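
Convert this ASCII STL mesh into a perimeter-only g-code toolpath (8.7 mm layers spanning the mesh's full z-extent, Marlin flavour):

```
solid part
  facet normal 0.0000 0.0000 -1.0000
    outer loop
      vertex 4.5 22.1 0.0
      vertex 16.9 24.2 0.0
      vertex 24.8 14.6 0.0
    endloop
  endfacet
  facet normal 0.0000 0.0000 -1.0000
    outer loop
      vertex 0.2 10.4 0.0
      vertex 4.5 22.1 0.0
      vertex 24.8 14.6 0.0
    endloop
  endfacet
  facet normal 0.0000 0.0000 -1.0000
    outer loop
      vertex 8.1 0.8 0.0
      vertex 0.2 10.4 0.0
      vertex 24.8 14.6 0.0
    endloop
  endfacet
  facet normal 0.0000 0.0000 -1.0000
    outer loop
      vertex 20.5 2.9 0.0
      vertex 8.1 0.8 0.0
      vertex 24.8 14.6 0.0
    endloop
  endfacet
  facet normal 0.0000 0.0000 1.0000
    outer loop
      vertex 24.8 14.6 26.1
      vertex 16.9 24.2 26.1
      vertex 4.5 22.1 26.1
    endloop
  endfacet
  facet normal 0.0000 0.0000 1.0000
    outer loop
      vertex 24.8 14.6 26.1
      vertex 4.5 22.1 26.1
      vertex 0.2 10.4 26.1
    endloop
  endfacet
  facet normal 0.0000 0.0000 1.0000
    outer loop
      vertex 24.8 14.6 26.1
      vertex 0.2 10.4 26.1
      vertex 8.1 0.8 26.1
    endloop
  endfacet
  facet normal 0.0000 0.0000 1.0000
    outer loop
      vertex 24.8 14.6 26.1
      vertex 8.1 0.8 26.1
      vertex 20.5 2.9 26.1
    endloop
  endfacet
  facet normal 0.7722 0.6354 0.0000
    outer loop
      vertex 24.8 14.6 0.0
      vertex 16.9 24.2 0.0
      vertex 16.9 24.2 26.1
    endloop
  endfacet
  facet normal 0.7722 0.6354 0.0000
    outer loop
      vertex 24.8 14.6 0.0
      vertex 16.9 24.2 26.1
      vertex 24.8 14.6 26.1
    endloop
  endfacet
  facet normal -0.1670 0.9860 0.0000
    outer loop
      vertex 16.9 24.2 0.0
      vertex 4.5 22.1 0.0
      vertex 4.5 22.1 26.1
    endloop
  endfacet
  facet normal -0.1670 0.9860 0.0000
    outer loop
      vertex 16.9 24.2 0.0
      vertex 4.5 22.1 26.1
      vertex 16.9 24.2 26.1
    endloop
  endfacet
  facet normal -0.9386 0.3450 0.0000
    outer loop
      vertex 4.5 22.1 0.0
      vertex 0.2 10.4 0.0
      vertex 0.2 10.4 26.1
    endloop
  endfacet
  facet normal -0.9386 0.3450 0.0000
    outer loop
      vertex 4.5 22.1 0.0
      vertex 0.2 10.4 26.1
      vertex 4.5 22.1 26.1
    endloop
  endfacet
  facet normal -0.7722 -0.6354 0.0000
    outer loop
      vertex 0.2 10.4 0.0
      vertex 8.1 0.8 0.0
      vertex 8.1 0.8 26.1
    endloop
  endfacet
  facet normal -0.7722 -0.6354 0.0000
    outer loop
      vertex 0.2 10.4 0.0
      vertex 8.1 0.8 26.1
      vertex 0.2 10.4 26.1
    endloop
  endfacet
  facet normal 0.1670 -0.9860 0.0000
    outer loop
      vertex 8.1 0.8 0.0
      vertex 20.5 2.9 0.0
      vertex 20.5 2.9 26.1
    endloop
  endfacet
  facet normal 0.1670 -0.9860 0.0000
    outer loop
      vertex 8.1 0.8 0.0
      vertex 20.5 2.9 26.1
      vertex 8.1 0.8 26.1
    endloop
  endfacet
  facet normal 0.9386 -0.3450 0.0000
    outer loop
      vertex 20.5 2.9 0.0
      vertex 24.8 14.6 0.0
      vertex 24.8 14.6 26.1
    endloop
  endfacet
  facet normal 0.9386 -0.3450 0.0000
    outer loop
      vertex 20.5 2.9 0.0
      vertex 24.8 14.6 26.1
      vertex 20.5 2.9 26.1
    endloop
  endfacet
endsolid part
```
; perimeter-only toolpath
G21 ; units = mm
G90 ; absolute positioning
G28 ; home
; layer 1
G0 Z8.7
G0 X24.8 Y14.6
G1 X16.9 Y24.2
G1 X4.5 Y22.1
G1 X0.2 Y10.4
G1 X8.1 Y0.8
G1 X20.5 Y2.9
G1 X24.8 Y14.6
; layer 2
G0 Z17.4
G0 X24.8 Y14.6
G1 X16.9 Y24.2
G1 X4.5 Y22.1
G1 X0.2 Y10.4
G1 X8.1 Y0.8
G1 X20.5 Y2.9
G1 X24.8 Y14.6
; layer 3
G0 Z26.1
G0 X24.8 Y14.6
G1 X16.9 Y24.2
G1 X4.5 Y22.1
G1 X0.2 Y10.4
G1 X8.1 Y0.8
G1 X20.5 Y2.9
G1 X24.8 Y14.6
M2 ; end

The solid is a regular 6-sided prism (a cylinder approximated with 6 flat sides), circumscribed radius ≈ 12.5 mm, height ≈ 26.1 mm. Slicing at Δz = 8.7 mm — 3 equal slices spanning the solid's height, so layer i sits at z = i·h/3 — gives 3 non-empty perimeters. Each is a 6-segment closed polygon; G0 lifts to the layer z and rapids to the start vertex, then G1 traces the edges.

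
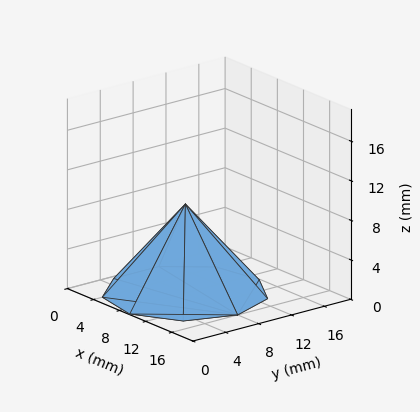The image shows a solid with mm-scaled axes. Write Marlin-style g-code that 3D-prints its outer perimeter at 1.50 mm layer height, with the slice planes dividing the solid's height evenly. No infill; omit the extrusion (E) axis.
Reading the render: the shape is a regular 9-sided pyramid, base circumscribed radius ≈ 8 mm, apex at z ≈ 9 mm (dimensions read to the nearest mm from the axis ticks). For the g-code, the solid's height is divided into equal slices at the stated Δz and each level perimeter traced with G1 moves after a G0 lift.

; perimeter-only toolpath
G21 ; units = mm
G90 ; absolute positioning
G28 ; home
; layer 1
G0 Z1.50
G0 X14.67 Y8.00
G1 X13.11 Y12.28
G1 X9.16 Y14.57
G1 X4.67 Y13.77
G1 X1.73 Y10.28
G1 X1.73 Y5.72
G1 X4.67 Y2.22
G1 X9.16 Y1.43
G1 X13.11 Y3.72
G1 X14.67 Y8.00
; layer 2
G0 Z3.00
G0 X13.33 Y8.00
G1 X12.09 Y11.43
G1 X8.93 Y13.25
G1 X5.33 Y12.62
G1 X2.99 Y9.83
G1 X2.99 Y6.17
G1 X5.33 Y3.38
G1 X8.93 Y2.75
G1 X12.09 Y4.57
G1 X13.33 Y8.00
; layer 3
G0 Z4.50
G0 X12.00 Y8.00
G1 X11.07 Y10.57
G1 X8.70 Y11.94
G1 X6.00 Y11.46
G1 X4.24 Y9.37
G1 X4.24 Y6.63
G1 X6.00 Y4.54
G1 X8.70 Y4.06
G1 X11.07 Y5.43
G1 X12.00 Y8.00
; layer 4
G0 Z6.00
G0 X10.67 Y8.00
G1 X10.04 Y9.71
G1 X8.46 Y10.63
G1 X6.67 Y10.31
G1 X5.49 Y8.91
G1 X5.49 Y7.09
G1 X6.67 Y5.69
G1 X8.46 Y5.37
G1 X10.04 Y6.29
G1 X10.67 Y8.00
; layer 5
G0 Z7.50
G0 X9.33 Y8.00
G1 X9.02 Y8.86
G1 X8.23 Y9.31
G1 X7.33 Y9.15
G1 X6.75 Y8.46
G1 X6.75 Y7.54
G1 X7.33 Y6.85
G1 X8.23 Y6.69
G1 X9.02 Y7.14
G1 X9.33 Y8.00
M2 ; end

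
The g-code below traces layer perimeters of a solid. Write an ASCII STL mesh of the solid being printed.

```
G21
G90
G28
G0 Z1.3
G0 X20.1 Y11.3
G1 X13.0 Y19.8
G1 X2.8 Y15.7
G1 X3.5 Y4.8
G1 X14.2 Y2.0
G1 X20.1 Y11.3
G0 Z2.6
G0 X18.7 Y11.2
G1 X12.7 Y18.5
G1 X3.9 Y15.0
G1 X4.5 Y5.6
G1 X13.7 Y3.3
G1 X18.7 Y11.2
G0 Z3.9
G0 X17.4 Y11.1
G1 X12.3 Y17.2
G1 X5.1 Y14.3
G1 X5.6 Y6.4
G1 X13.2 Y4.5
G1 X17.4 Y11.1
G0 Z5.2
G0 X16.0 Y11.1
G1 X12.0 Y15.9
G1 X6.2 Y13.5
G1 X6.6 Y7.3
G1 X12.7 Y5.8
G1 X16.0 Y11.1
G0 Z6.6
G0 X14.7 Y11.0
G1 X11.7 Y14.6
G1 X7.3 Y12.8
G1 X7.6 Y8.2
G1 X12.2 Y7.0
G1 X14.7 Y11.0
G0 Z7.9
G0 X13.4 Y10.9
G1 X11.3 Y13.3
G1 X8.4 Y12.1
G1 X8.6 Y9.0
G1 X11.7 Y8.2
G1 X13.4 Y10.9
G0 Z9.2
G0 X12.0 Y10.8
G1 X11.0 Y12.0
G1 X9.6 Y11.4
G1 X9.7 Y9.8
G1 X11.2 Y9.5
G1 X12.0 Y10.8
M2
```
solid part
  facet normal 0.0000 0.0000 -1.0000
    outer loop
      vertex 1.7 16.4 0.0
      vertex 13.3 21.1 0.0
      vertex 21.4 11.4 0.0
    endloop
  endfacet
  facet normal 0.0000 0.0000 -1.0000
    outer loop
      vertex 2.5 3.9 0.0
      vertex 1.7 16.4 0.0
      vertex 21.4 11.4 0.0
    endloop
  endfacet
  facet normal 0.0000 0.0000 -1.0000
    outer loop
      vertex 14.7 0.8 0.0
      vertex 2.5 3.9 0.0
      vertex 21.4 11.4 0.0
    endloop
  endfacet
  facet normal 0.5921 0.4944 0.6363
    outer loop
      vertex 21.4 11.4 0.0
      vertex 13.3 21.1 0.0
      vertex 10.7 10.7 10.5
    endloop
  endfacet
  facet normal -0.2897 0.7149 0.6364
    outer loop
      vertex 13.3 21.1 0.0
      vertex 1.7 16.4 0.0
      vertex 10.7 10.7 10.5
    endloop
  endfacet
  facet normal -0.7714 -0.0494 0.6344
    outer loop
      vertex 1.7 16.4 0.0
      vertex 2.5 3.9 0.0
      vertex 10.7 10.7 10.5
    endloop
  endfacet
  facet normal -0.1904 -0.7495 0.6341
    outer loop
      vertex 2.5 3.9 0.0
      vertex 14.7 0.8 0.0
      vertex 10.7 10.7 10.5
    endloop
  endfacet
  facet normal 0.6518 -0.4120 0.6367
    outer loop
      vertex 14.7 0.8 0.0
      vertex 21.4 11.4 0.0
      vertex 10.7 10.7 10.5
    endloop
  endfacet
endsolid part

The G0 Z moves step by Δz≈1.3 mm. The G1 loops shrink linearly with z, so the solid tapers from its base footprint up to z≈10.5. Closing with a flat bottom cap and the tapered top and triangulating gives 8 facets — a regular 5-sided pyramid, base circumscribed radius ≈ 10.7 mm, apex at z ≈ 10.5 mm.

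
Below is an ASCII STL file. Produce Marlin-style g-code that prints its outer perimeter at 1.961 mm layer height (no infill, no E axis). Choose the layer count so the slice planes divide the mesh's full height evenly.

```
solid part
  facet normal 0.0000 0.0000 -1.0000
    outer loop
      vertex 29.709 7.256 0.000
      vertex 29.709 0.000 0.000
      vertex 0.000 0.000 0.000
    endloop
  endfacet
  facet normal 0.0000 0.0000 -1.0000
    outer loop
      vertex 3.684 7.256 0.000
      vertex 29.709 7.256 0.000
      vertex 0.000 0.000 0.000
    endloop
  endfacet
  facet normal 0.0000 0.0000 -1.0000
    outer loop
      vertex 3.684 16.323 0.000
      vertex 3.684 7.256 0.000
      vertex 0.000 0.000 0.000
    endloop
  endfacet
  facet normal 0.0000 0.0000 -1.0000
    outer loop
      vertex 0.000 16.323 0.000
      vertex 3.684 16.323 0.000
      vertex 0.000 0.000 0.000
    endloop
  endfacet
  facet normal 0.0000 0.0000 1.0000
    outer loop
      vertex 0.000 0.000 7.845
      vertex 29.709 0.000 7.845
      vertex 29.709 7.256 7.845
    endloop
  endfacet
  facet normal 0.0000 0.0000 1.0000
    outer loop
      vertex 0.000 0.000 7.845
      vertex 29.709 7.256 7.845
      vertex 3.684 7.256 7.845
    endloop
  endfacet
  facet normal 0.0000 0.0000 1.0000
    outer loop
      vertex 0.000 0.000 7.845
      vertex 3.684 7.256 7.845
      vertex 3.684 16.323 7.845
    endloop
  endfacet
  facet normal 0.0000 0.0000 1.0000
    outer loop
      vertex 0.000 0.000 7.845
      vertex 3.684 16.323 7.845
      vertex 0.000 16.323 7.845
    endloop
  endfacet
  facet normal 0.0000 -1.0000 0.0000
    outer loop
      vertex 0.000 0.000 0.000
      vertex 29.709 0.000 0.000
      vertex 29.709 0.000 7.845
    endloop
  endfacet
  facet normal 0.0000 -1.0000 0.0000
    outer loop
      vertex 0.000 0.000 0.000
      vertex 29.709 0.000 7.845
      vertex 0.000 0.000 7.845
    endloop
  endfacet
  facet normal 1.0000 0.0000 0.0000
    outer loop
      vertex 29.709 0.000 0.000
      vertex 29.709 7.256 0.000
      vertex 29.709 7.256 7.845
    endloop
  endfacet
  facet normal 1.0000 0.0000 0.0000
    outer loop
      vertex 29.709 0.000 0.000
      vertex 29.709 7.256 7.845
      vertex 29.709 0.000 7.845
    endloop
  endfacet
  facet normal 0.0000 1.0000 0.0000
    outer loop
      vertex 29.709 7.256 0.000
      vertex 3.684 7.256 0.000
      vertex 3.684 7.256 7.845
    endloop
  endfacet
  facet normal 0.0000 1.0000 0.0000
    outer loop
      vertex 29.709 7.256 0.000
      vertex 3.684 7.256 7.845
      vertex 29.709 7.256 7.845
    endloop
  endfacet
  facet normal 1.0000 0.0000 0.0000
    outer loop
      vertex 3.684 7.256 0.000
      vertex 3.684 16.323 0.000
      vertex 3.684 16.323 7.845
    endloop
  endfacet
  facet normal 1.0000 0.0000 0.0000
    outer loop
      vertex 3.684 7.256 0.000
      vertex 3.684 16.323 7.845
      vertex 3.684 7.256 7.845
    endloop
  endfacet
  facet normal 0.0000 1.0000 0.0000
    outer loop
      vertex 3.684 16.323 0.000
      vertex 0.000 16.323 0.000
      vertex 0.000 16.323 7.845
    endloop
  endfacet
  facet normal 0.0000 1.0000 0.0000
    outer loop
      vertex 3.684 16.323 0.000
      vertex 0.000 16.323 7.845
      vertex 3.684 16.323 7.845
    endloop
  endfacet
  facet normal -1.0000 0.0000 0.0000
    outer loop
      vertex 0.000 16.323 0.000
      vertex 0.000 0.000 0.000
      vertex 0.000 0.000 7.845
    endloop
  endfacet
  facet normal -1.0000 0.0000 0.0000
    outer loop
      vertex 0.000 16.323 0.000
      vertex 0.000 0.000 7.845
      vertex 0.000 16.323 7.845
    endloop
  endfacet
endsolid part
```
; perimeter-only toolpath
G21 ; units = mm
G90 ; absolute positioning
G28 ; home
; layer 1
G0 Z1.961
G0 X0.000 Y0.000
G1 X29.709 Y0.000
G1 X29.709 Y7.256
G1 X3.684 Y7.256
G1 X3.684 Y16.323
G1 X0.000 Y16.323
G1 X0.000 Y0.000
; layer 2
G0 Z3.922
G0 X0.000 Y0.000
G1 X29.709 Y0.000
G1 X29.709 Y7.256
G1 X3.684 Y7.256
G1 X3.684 Y16.323
G1 X0.000 Y16.323
G1 X0.000 Y0.000
; layer 3
G0 Z5.884
G0 X0.000 Y0.000
G1 X29.709 Y0.000
G1 X29.709 Y7.256
G1 X3.684 Y7.256
G1 X3.684 Y16.323
G1 X0.000 Y16.323
G1 X0.000 Y0.000
; layer 4
G0 Z7.845
G0 X0.000 Y0.000
G1 X29.709 Y0.000
G1 X29.709 Y7.256
G1 X3.684 Y7.256
G1 X3.684 Y16.323
G1 X0.000 Y16.323
G1 X0.000 Y0.000
M2 ; end

The solid is an L-shaped prism: outer 29.7 × 16.3 mm, arm thicknesses ≈ 7.26 mm (horizontal) and 3.68 mm (vertical), extruded 7.84 mm in z. Slicing at Δz = 1.961 mm — 4 equal slices spanning the solid's height, so layer i sits at z = i·h/4 — gives 4 non-empty perimeters. Each is a 6-segment closed polygon; G0 lifts to the layer z and rapids to the start vertex, then G1 traces the edges.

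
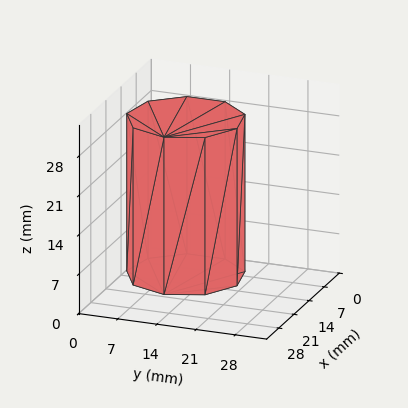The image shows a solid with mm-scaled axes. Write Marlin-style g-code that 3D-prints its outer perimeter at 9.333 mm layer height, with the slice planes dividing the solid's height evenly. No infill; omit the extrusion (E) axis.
Reading the render: the shape is a regular 9-sided prism (a cylinder approximated with 9 flat sides), circumscribed radius ≈ 10 mm, height ≈ 28 mm (dimensions read to the nearest mm from the axis ticks). For the g-code, the solid's height is divided into equal slices at the stated Δz and each level perimeter traced with G1 moves after a G0 lift.

; perimeter-only toolpath
G21 ; units = mm
G90 ; absolute positioning
G28 ; home
; layer 1
G0 Z9.333
G0 X20.000 Y10.000
G1 X17.660 Y16.428
G1 X11.736 Y19.848
G1 X5.000 Y18.660
G1 X0.603 Y13.420
G1 X0.603 Y6.580
G1 X5.000 Y1.340
G1 X11.736 Y0.152
G1 X17.660 Y3.572
G1 X20.000 Y10.000
; layer 2
G0 Z18.667
G0 X20.000 Y10.000
G1 X17.660 Y16.428
G1 X11.736 Y19.848
G1 X5.000 Y18.660
G1 X0.603 Y13.420
G1 X0.603 Y6.580
G1 X5.000 Y1.340
G1 X11.736 Y0.152
G1 X17.660 Y3.572
G1 X20.000 Y10.000
; layer 3
G0 Z28.000
G0 X20.000 Y10.000
G1 X17.660 Y16.428
G1 X11.736 Y19.848
G1 X5.000 Y18.660
G1 X0.603 Y13.420
G1 X0.603 Y6.580
G1 X5.000 Y1.340
G1 X11.736 Y0.152
G1 X17.660 Y3.572
G1 X20.000 Y10.000
M2 ; end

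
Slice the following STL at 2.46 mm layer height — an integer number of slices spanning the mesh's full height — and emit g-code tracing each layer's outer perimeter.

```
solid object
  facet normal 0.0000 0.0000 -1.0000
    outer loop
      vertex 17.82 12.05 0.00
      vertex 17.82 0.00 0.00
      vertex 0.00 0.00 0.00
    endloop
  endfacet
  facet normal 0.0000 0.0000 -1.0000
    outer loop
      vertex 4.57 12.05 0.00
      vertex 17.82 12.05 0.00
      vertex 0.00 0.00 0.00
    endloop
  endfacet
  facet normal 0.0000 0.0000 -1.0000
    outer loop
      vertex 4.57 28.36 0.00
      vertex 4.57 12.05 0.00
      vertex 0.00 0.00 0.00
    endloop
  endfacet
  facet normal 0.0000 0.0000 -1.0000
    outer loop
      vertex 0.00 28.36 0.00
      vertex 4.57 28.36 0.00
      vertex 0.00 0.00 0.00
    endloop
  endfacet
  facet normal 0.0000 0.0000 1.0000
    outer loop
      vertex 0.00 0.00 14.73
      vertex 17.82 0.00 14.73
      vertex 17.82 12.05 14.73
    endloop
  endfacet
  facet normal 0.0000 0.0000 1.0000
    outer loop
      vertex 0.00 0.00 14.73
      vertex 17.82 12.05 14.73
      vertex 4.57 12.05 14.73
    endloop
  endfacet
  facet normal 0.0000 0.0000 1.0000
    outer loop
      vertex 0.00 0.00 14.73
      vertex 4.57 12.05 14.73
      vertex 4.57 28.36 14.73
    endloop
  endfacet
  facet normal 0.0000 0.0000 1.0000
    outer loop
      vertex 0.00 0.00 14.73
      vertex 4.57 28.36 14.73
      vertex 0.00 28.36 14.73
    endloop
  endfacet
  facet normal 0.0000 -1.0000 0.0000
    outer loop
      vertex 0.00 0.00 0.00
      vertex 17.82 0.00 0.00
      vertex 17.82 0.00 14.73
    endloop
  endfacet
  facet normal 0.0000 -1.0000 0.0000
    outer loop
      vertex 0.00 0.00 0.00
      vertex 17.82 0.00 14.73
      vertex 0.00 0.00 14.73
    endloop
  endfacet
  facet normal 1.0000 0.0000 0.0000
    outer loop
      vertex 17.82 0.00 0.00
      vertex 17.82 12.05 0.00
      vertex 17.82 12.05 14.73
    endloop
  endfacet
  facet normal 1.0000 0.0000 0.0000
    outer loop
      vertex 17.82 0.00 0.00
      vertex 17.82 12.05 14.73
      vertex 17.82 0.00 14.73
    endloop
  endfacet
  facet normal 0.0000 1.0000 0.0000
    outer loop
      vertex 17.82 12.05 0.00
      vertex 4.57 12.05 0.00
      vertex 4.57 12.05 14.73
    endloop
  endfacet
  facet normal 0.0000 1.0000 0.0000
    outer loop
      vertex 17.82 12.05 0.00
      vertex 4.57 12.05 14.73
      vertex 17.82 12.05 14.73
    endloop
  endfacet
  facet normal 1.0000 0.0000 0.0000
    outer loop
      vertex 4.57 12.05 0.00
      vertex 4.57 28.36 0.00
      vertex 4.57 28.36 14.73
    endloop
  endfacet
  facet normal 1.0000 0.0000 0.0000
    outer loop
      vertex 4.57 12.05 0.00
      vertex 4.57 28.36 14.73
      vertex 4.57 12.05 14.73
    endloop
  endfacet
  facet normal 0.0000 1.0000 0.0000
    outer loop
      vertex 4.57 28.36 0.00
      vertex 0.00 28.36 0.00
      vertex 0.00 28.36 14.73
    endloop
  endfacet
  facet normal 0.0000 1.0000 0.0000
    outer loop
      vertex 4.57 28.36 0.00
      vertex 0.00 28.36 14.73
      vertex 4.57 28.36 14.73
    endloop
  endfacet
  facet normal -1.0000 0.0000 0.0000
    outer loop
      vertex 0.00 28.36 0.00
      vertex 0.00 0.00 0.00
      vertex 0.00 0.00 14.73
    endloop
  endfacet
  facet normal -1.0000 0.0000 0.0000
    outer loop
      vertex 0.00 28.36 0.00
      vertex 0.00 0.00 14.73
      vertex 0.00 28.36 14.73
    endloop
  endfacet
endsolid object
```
; perimeter-only toolpath
G21 ; units = mm
G90 ; absolute positioning
G28 ; home
; layer 1
G0 Z2.46
G0 X0.00 Y0.00
G1 X17.82 Y0.00
G1 X17.82 Y12.05
G1 X4.57 Y12.05
G1 X4.57 Y28.36
G1 X0.00 Y28.36
G1 X0.00 Y0.00
; layer 2
G0 Z4.91
G0 X0.00 Y0.00
G1 X17.82 Y0.00
G1 X17.82 Y12.05
G1 X4.57 Y12.05
G1 X4.57 Y28.36
G1 X0.00 Y28.36
G1 X0.00 Y0.00
; layer 3
G0 Z7.37
G0 X0.00 Y0.00
G1 X17.82 Y0.00
G1 X17.82 Y12.05
G1 X4.57 Y12.05
G1 X4.57 Y28.36
G1 X0.00 Y28.36
G1 X0.00 Y0.00
; layer 4
G0 Z9.82
G0 X0.00 Y0.00
G1 X17.82 Y0.00
G1 X17.82 Y12.05
G1 X4.57 Y12.05
G1 X4.57 Y28.36
G1 X0.00 Y28.36
G1 X0.00 Y0.00
; layer 5
G0 Z12.28
G0 X0.00 Y0.00
G1 X17.82 Y0.00
G1 X17.82 Y12.05
G1 X4.57 Y12.05
G1 X4.57 Y28.36
G1 X0.00 Y28.36
G1 X0.00 Y0.00
; layer 6
G0 Z14.73
G0 X0.00 Y0.00
G1 X17.82 Y0.00
G1 X17.82 Y12.05
G1 X4.57 Y12.05
G1 X4.57 Y28.36
G1 X0.00 Y28.36
G1 X0.00 Y0.00
M2 ; end

The solid is an L-shaped prism: outer 17.8 × 28.4 mm, arm thicknesses ≈ 12.1 mm (horizontal) and 4.57 mm (vertical), extruded 14.7 mm in z. Slicing at Δz = 2.46 mm — 6 equal slices spanning the solid's height, so layer i sits at z = i·h/6 — gives 6 non-empty perimeters. Each is a 6-segment closed polygon; G0 lifts to the layer z and rapids to the start vertex, then G1 traces the edges.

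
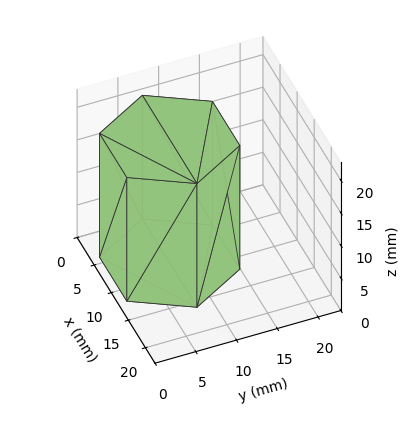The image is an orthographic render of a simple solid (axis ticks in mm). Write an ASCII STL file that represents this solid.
Reading the render: the shape is a regular 6-sided prism (a cylinder approximated with 6 flat sides), circumscribed radius ≈ 8 mm, height ≈ 19 mm (dimensions read to the nearest mm from the axis ticks). For the STL, each face is triangulated and given an outward normal.

solid part
  facet normal 0.0000 0.0000 -1.0000
    outer loop
      vertex 4.000 14.928 0.000
      vertex 12.000 14.928 0.000
      vertex 16.000 8.000 0.000
    endloop
  endfacet
  facet normal 0.0000 0.0000 -1.0000
    outer loop
      vertex 0.000 8.000 0.000
      vertex 4.000 14.928 0.000
      vertex 16.000 8.000 0.000
    endloop
  endfacet
  facet normal 0.0000 0.0000 -1.0000
    outer loop
      vertex 4.000 1.072 0.000
      vertex 0.000 8.000 0.000
      vertex 16.000 8.000 0.000
    endloop
  endfacet
  facet normal 0.0000 0.0000 -1.0000
    outer loop
      vertex 12.000 1.072 0.000
      vertex 4.000 1.072 0.000
      vertex 16.000 8.000 0.000
    endloop
  endfacet
  facet normal 0.0000 0.0000 1.0000
    outer loop
      vertex 16.000 8.000 19.000
      vertex 12.000 14.928 19.000
      vertex 4.000 14.928 19.000
    endloop
  endfacet
  facet normal 0.0000 0.0000 1.0000
    outer loop
      vertex 16.000 8.000 19.000
      vertex 4.000 14.928 19.000
      vertex 0.000 8.000 19.000
    endloop
  endfacet
  facet normal 0.0000 0.0000 1.0000
    outer loop
      vertex 16.000 8.000 19.000
      vertex 0.000 8.000 19.000
      vertex 4.000 1.072 19.000
    endloop
  endfacet
  facet normal 0.0000 0.0000 1.0000
    outer loop
      vertex 16.000 8.000 19.000
      vertex 4.000 1.072 19.000
      vertex 12.000 1.072 19.000
    endloop
  endfacet
  facet normal 0.8660 0.5000 0.0000
    outer loop
      vertex 16.000 8.000 0.000
      vertex 12.000 14.928 0.000
      vertex 12.000 14.928 19.000
    endloop
  endfacet
  facet normal 0.8660 0.5000 0.0000
    outer loop
      vertex 16.000 8.000 0.000
      vertex 12.000 14.928 19.000
      vertex 16.000 8.000 19.000
    endloop
  endfacet
  facet normal 0.0000 1.0000 0.0000
    outer loop
      vertex 12.000 14.928 0.000
      vertex 4.000 14.928 0.000
      vertex 4.000 14.928 19.000
    endloop
  endfacet
  facet normal 0.0000 1.0000 0.0000
    outer loop
      vertex 12.000 14.928 0.000
      vertex 4.000 14.928 19.000
      vertex 12.000 14.928 19.000
    endloop
  endfacet
  facet normal -0.8660 0.5000 0.0000
    outer loop
      vertex 4.000 14.928 0.000
      vertex 0.000 8.000 0.000
      vertex 0.000 8.000 19.000
    endloop
  endfacet
  facet normal -0.8660 0.5000 0.0000
    outer loop
      vertex 4.000 14.928 0.000
      vertex 0.000 8.000 19.000
      vertex 4.000 14.928 19.000
    endloop
  endfacet
  facet normal -0.8660 -0.5000 0.0000
    outer loop
      vertex 0.000 8.000 0.000
      vertex 4.000 1.072 0.000
      vertex 4.000 1.072 19.000
    endloop
  endfacet
  facet normal -0.8660 -0.5000 0.0000
    outer loop
      vertex 0.000 8.000 0.000
      vertex 4.000 1.072 19.000
      vertex 0.000 8.000 19.000
    endloop
  endfacet
  facet normal 0.0000 -1.0000 0.0000
    outer loop
      vertex 4.000 1.072 0.000
      vertex 12.000 1.072 0.000
      vertex 12.000 1.072 19.000
    endloop
  endfacet
  facet normal 0.0000 -1.0000 0.0000
    outer loop
      vertex 4.000 1.072 0.000
      vertex 12.000 1.072 19.000
      vertex 4.000 1.072 19.000
    endloop
  endfacet
  facet normal 0.8660 -0.5000 0.0000
    outer loop
      vertex 12.000 1.072 0.000
      vertex 16.000 8.000 0.000
      vertex 16.000 8.000 19.000
    endloop
  endfacet
  facet normal 0.8660 -0.5000 0.0000
    outer loop
      vertex 12.000 1.072 0.000
      vertex 16.000 8.000 19.000
      vertex 12.000 1.072 19.000
    endloop
  endfacet
endsolid part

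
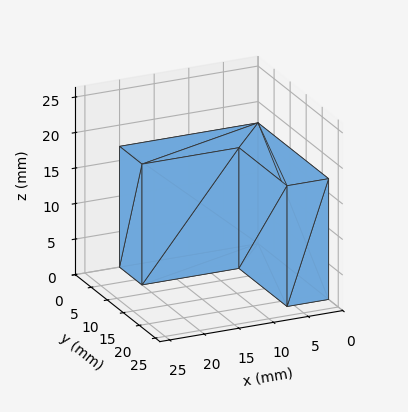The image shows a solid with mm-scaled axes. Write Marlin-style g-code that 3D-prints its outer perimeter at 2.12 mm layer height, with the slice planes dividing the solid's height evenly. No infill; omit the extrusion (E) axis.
Reading the render: the shape is an L-shaped prism: outer 20 × 22 mm, arm thicknesses ≈ 7 mm (horizontal) and 6 mm (vertical), extruded 17 mm in z (dimensions read to the nearest mm from the axis ticks). For the g-code, the solid's height is divided into equal slices at the stated Δz and each level perimeter traced with G1 moves after a G0 lift.

; perimeter-only toolpath
G21 ; units = mm
G90 ; absolute positioning
G28 ; home
; layer 1
G0 Z2.12
G0 X0.00 Y0.00
G1 X20.00 Y0.00
G1 X20.00 Y7.00
G1 X6.00 Y7.00
G1 X6.00 Y22.00
G1 X0.00 Y22.00
G1 X0.00 Y0.00
; layer 2
G0 Z4.25
G0 X0.00 Y0.00
G1 X20.00 Y0.00
G1 X20.00 Y7.00
G1 X6.00 Y7.00
G1 X6.00 Y22.00
G1 X0.00 Y22.00
G1 X0.00 Y0.00
; layer 3
G0 Z6.38
G0 X0.00 Y0.00
G1 X20.00 Y0.00
G1 X20.00 Y7.00
G1 X6.00 Y7.00
G1 X6.00 Y22.00
G1 X0.00 Y22.00
G1 X0.00 Y0.00
; layer 4
G0 Z8.50
G0 X0.00 Y0.00
G1 X20.00 Y0.00
G1 X20.00 Y7.00
G1 X6.00 Y7.00
G1 X6.00 Y22.00
G1 X0.00 Y22.00
G1 X0.00 Y0.00
; layer 5
G0 Z10.62
G0 X0.00 Y0.00
G1 X20.00 Y0.00
G1 X20.00 Y7.00
G1 X6.00 Y7.00
G1 X6.00 Y22.00
G1 X0.00 Y22.00
G1 X0.00 Y0.00
; layer 6
G0 Z12.75
G0 X0.00 Y0.00
G1 X20.00 Y0.00
G1 X20.00 Y7.00
G1 X6.00 Y7.00
G1 X6.00 Y22.00
G1 X0.00 Y22.00
G1 X0.00 Y0.00
; layer 7
G0 Z14.88
G0 X0.00 Y0.00
G1 X20.00 Y0.00
G1 X20.00 Y7.00
G1 X6.00 Y7.00
G1 X6.00 Y22.00
G1 X0.00 Y22.00
G1 X0.00 Y0.00
; layer 8
G0 Z17.00
G0 X0.00 Y0.00
G1 X20.00 Y0.00
G1 X20.00 Y7.00
G1 X6.00 Y7.00
G1 X6.00 Y22.00
G1 X0.00 Y22.00
G1 X0.00 Y0.00
M2 ; end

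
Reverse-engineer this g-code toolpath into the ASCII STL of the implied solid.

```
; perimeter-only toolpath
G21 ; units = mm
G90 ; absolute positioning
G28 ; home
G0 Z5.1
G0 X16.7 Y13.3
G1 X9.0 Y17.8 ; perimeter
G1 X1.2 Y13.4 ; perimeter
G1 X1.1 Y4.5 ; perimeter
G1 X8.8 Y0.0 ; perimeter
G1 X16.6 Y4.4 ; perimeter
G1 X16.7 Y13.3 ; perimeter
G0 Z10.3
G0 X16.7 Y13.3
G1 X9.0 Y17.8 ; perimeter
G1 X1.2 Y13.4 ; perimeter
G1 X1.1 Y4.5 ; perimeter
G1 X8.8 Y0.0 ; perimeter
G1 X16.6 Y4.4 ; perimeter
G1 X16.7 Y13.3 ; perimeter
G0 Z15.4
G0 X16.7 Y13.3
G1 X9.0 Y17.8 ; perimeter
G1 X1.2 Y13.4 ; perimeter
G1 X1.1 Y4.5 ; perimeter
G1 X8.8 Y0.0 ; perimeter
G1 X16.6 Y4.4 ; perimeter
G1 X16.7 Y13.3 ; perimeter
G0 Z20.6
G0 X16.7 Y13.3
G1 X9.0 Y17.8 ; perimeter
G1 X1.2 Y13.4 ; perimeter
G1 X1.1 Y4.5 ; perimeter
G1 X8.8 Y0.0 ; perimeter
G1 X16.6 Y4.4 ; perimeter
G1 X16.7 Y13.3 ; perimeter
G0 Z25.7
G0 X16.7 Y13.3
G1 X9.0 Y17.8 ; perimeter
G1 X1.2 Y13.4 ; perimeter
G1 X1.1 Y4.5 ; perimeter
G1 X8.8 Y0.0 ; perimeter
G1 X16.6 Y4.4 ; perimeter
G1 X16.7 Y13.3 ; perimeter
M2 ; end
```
solid part
  facet normal 0.0000 0.0000 -1.0000
    outer loop
      vertex 1.2 13.4 0.0
      vertex 9.0 17.8 0.0
      vertex 16.7 13.3 0.0
    endloop
  endfacet
  facet normal 0.0000 0.0000 -1.0000
    outer loop
      vertex 1.1 4.5 0.0
      vertex 1.2 13.4 0.0
      vertex 16.7 13.3 0.0
    endloop
  endfacet
  facet normal 0.0000 0.0000 -1.0000
    outer loop
      vertex 8.8 0.0 0.0
      vertex 1.1 4.5 0.0
      vertex 16.7 13.3 0.0
    endloop
  endfacet
  facet normal 0.0000 0.0000 -1.0000
    outer loop
      vertex 16.6 4.4 0.0
      vertex 8.8 0.0 0.0
      vertex 16.7 13.3 0.0
    endloop
  endfacet
  facet normal 0.0000 0.0000 1.0000
    outer loop
      vertex 16.7 13.3 25.7
      vertex 9.0 17.8 25.7
      vertex 1.2 13.4 25.7
    endloop
  endfacet
  facet normal 0.0000 0.0000 1.0000
    outer loop
      vertex 16.7 13.3 25.7
      vertex 1.2 13.4 25.7
      vertex 1.1 4.5 25.7
    endloop
  endfacet
  facet normal 0.0000 0.0000 1.0000
    outer loop
      vertex 16.7 13.3 25.7
      vertex 1.1 4.5 25.7
      vertex 8.8 0.0 25.7
    endloop
  endfacet
  facet normal 0.0000 0.0000 1.0000
    outer loop
      vertex 16.7 13.3 25.7
      vertex 8.8 0.0 25.7
      vertex 16.6 4.4 25.7
    endloop
  endfacet
  facet normal 0.5046 0.8634 0.0000
    outer loop
      vertex 16.7 13.3 0.0
      vertex 9.0 17.8 0.0
      vertex 9.0 17.8 25.7
    endloop
  endfacet
  facet normal 0.5046 0.8634 0.0000
    outer loop
      vertex 16.7 13.3 0.0
      vertex 9.0 17.8 25.7
      vertex 16.7 13.3 25.7
    endloop
  endfacet
  facet normal -0.4913 0.8710 0.0000
    outer loop
      vertex 9.0 17.8 0.0
      vertex 1.2 13.4 0.0
      vertex 1.2 13.4 25.7
    endloop
  endfacet
  facet normal -0.4913 0.8710 0.0000
    outer loop
      vertex 9.0 17.8 0.0
      vertex 1.2 13.4 25.7
      vertex 9.0 17.8 25.7
    endloop
  endfacet
  facet normal -0.9999 0.0112 0.0000
    outer loop
      vertex 1.2 13.4 0.0
      vertex 1.1 4.5 0.0
      vertex 1.1 4.5 25.7
    endloop
  endfacet
  facet normal -0.9999 0.0112 0.0000
    outer loop
      vertex 1.2 13.4 0.0
      vertex 1.1 4.5 25.7
      vertex 1.2 13.4 25.7
    endloop
  endfacet
  facet normal -0.5046 -0.8634 0.0000
    outer loop
      vertex 1.1 4.5 0.0
      vertex 8.8 0.0 0.0
      vertex 8.8 0.0 25.7
    endloop
  endfacet
  facet normal -0.5046 -0.8634 0.0000
    outer loop
      vertex 1.1 4.5 0.0
      vertex 8.8 0.0 25.7
      vertex 1.1 4.5 25.7
    endloop
  endfacet
  facet normal 0.4913 -0.8710 0.0000
    outer loop
      vertex 8.8 0.0 0.0
      vertex 16.6 4.4 0.0
      vertex 16.6 4.4 25.7
    endloop
  endfacet
  facet normal 0.4913 -0.8710 0.0000
    outer loop
      vertex 8.8 0.0 0.0
      vertex 16.6 4.4 25.7
      vertex 8.8 0.0 25.7
    endloop
  endfacet
  facet normal 0.9999 -0.0112 0.0000
    outer loop
      vertex 16.6 4.4 0.0
      vertex 16.7 13.3 0.0
      vertex 16.7 13.3 25.7
    endloop
  endfacet
  facet normal 0.9999 -0.0112 0.0000
    outer loop
      vertex 16.6 4.4 0.0
      vertex 16.7 13.3 25.7
      vertex 16.6 4.4 25.7
    endloop
  endfacet
endsolid part

The G0 Z moves step by Δz≈5.1 mm. Every layer's G1 loop is the same polygon, so the solid is a straight extrusion of it from z=0 to z≈25.7. Closing with flat bottom and top caps and triangulating gives 20 facets — a regular 6-sided prism (a cylinder approximated with 6 flat sides), circumscribed radius ≈ 8.9 mm, height ≈ 25.7 mm.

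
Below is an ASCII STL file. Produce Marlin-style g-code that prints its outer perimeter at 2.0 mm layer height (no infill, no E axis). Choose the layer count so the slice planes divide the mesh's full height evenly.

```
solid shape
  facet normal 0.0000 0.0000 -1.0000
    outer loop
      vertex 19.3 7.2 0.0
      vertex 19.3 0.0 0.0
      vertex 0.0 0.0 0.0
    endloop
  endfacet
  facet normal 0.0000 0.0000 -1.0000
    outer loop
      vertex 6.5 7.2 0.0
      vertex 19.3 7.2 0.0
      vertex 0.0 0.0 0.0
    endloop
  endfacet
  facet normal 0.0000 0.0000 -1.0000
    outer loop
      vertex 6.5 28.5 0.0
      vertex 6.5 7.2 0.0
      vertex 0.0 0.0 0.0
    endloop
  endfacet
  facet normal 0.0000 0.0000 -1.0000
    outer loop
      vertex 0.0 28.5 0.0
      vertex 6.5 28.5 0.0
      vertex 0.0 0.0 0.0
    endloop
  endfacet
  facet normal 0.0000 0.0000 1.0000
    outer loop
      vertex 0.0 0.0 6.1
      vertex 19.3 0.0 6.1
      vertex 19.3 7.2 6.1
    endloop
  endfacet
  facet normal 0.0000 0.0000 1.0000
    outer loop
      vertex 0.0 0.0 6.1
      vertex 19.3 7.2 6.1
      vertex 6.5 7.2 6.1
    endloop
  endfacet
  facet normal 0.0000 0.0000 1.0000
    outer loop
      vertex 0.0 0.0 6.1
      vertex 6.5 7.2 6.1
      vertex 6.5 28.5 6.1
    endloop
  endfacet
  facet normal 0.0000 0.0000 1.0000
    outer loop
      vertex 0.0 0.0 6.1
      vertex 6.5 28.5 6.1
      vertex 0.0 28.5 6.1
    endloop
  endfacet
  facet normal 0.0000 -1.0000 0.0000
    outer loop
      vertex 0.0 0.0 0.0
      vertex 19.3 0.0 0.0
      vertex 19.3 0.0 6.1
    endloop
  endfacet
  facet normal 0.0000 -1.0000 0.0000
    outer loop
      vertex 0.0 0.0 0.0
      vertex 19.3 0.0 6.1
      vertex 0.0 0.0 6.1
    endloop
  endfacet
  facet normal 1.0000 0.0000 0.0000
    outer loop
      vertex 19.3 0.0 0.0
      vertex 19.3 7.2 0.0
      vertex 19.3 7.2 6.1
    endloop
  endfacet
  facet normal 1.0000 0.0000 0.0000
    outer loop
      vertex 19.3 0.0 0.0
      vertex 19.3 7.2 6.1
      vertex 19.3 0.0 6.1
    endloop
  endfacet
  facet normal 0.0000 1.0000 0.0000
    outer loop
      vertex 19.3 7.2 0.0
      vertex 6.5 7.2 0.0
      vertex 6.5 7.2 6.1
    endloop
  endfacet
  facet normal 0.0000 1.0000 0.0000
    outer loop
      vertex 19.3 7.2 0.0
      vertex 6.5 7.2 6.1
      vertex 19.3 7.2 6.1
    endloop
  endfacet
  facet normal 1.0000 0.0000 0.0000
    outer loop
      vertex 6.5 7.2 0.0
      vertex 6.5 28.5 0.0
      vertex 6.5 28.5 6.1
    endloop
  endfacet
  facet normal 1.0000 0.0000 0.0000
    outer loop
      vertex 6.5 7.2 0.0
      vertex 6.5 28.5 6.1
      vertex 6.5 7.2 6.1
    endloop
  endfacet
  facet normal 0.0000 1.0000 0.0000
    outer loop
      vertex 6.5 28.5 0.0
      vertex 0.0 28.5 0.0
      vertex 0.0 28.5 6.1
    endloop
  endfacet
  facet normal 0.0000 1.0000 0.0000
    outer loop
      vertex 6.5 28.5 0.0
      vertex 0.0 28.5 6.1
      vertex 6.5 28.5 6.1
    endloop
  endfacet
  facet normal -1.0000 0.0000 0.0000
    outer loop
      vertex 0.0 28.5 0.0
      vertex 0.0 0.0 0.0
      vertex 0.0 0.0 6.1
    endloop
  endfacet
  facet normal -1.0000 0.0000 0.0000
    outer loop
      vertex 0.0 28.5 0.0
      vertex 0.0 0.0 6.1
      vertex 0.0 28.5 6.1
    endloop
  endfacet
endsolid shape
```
; perimeter-only toolpath
G21 ; units = mm
G90 ; absolute positioning
G28 ; home
; layer 1
G0 Z2.0
G0 X0.0 Y0.0
G1 X19.3 Y0.0
G1 X19.3 Y7.2
G1 X6.5 Y7.2
G1 X6.5 Y28.5
G1 X0.0 Y28.5
G1 X0.0 Y0.0
; layer 2
G0 Z4.1
G0 X0.0 Y0.0
G1 X19.3 Y0.0
G1 X19.3 Y7.2
G1 X6.5 Y7.2
G1 X6.5 Y28.5
G1 X0.0 Y28.5
G1 X0.0 Y0.0
; layer 3
G0 Z6.1
G0 X0.0 Y0.0
G1 X19.3 Y0.0
G1 X19.3 Y7.2
G1 X6.5 Y7.2
G1 X6.5 Y28.5
G1 X0.0 Y28.5
G1 X0.0 Y0.0
M2 ; end

The solid is an L-shaped prism: outer 19.3 × 28.5 mm, arm thicknesses ≈ 7.2 mm (horizontal) and 6.5 mm (vertical), extruded 6.1 mm in z. Slicing at Δz = 2.0 mm — 3 equal slices spanning the solid's height, so layer i sits at z = i·h/3 — gives 3 non-empty perimeters. Each is a 6-segment closed polygon; G0 lifts to the layer z and rapids to the start vertex, then G1 traces the edges.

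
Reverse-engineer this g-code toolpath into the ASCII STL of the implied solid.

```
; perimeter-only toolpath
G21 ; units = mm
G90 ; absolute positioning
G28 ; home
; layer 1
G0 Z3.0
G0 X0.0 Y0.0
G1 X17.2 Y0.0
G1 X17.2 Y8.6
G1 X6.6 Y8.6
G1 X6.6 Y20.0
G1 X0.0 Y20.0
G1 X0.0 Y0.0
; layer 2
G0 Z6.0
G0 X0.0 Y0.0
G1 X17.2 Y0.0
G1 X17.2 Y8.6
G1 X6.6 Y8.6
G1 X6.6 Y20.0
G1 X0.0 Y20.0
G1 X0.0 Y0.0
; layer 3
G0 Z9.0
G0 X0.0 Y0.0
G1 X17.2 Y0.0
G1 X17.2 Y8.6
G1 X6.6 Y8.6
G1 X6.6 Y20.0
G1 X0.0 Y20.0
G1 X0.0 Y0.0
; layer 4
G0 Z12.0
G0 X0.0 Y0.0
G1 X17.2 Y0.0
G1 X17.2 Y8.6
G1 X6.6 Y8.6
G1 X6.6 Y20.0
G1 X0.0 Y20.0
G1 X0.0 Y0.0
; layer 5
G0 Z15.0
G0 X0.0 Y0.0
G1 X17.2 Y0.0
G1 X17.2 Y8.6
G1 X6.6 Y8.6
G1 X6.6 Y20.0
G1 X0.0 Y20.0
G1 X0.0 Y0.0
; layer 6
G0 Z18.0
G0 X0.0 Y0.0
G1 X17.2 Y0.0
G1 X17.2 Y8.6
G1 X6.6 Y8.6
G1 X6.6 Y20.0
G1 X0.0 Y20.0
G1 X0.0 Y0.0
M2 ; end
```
solid part
  facet normal 0.0000 0.0000 -1.0000
    outer loop
      vertex 17.2 8.6 0.0
      vertex 17.2 0.0 0.0
      vertex 0.0 0.0 0.0
    endloop
  endfacet
  facet normal 0.0000 0.0000 -1.0000
    outer loop
      vertex 6.6 8.6 0.0
      vertex 17.2 8.6 0.0
      vertex 0.0 0.0 0.0
    endloop
  endfacet
  facet normal 0.0000 0.0000 -1.0000
    outer loop
      vertex 6.6 20.0 0.0
      vertex 6.6 8.6 0.0
      vertex 0.0 0.0 0.0
    endloop
  endfacet
  facet normal 0.0000 0.0000 -1.0000
    outer loop
      vertex 0.0 20.0 0.0
      vertex 6.6 20.0 0.0
      vertex 0.0 0.0 0.0
    endloop
  endfacet
  facet normal 0.0000 0.0000 1.0000
    outer loop
      vertex 0.0 0.0 18.0
      vertex 17.2 0.0 18.0
      vertex 17.2 8.6 18.0
    endloop
  endfacet
  facet normal 0.0000 0.0000 1.0000
    outer loop
      vertex 0.0 0.0 18.0
      vertex 17.2 8.6 18.0
      vertex 6.6 8.6 18.0
    endloop
  endfacet
  facet normal 0.0000 0.0000 1.0000
    outer loop
      vertex 0.0 0.0 18.0
      vertex 6.6 8.6 18.0
      vertex 6.6 20.0 18.0
    endloop
  endfacet
  facet normal 0.0000 0.0000 1.0000
    outer loop
      vertex 0.0 0.0 18.0
      vertex 6.6 20.0 18.0
      vertex 0.0 20.0 18.0
    endloop
  endfacet
  facet normal 0.0000 -1.0000 0.0000
    outer loop
      vertex 0.0 0.0 0.0
      vertex 17.2 0.0 0.0
      vertex 17.2 0.0 18.0
    endloop
  endfacet
  facet normal 0.0000 -1.0000 0.0000
    outer loop
      vertex 0.0 0.0 0.0
      vertex 17.2 0.0 18.0
      vertex 0.0 0.0 18.0
    endloop
  endfacet
  facet normal 1.0000 0.0000 0.0000
    outer loop
      vertex 17.2 0.0 0.0
      vertex 17.2 8.6 0.0
      vertex 17.2 8.6 18.0
    endloop
  endfacet
  facet normal 1.0000 0.0000 0.0000
    outer loop
      vertex 17.2 0.0 0.0
      vertex 17.2 8.6 18.0
      vertex 17.2 0.0 18.0
    endloop
  endfacet
  facet normal 0.0000 1.0000 0.0000
    outer loop
      vertex 17.2 8.6 0.0
      vertex 6.6 8.6 0.0
      vertex 6.6 8.6 18.0
    endloop
  endfacet
  facet normal 0.0000 1.0000 0.0000
    outer loop
      vertex 17.2 8.6 0.0
      vertex 6.6 8.6 18.0
      vertex 17.2 8.6 18.0
    endloop
  endfacet
  facet normal 1.0000 0.0000 0.0000
    outer loop
      vertex 6.6 8.6 0.0
      vertex 6.6 20.0 0.0
      vertex 6.6 20.0 18.0
    endloop
  endfacet
  facet normal 1.0000 0.0000 0.0000
    outer loop
      vertex 6.6 8.6 0.0
      vertex 6.6 20.0 18.0
      vertex 6.6 8.6 18.0
    endloop
  endfacet
  facet normal 0.0000 1.0000 0.0000
    outer loop
      vertex 6.6 20.0 0.0
      vertex 0.0 20.0 0.0
      vertex 0.0 20.0 18.0
    endloop
  endfacet
  facet normal 0.0000 1.0000 0.0000
    outer loop
      vertex 6.6 20.0 0.0
      vertex 0.0 20.0 18.0
      vertex 6.6 20.0 18.0
    endloop
  endfacet
  facet normal -1.0000 0.0000 0.0000
    outer loop
      vertex 0.0 20.0 0.0
      vertex 0.0 0.0 0.0
      vertex 0.0 0.0 18.0
    endloop
  endfacet
  facet normal -1.0000 0.0000 0.0000
    outer loop
      vertex 0.0 20.0 0.0
      vertex 0.0 0.0 18.0
      vertex 0.0 20.0 18.0
    endloop
  endfacet
endsolid part

The G0 Z moves step by Δz≈3.0 mm. Every layer's G1 loop is the same polygon, so the solid is a straight extrusion of it from z=0 to z≈18. Closing with flat bottom and top caps and triangulating gives 20 facets — an L-shaped prism: outer 17.2 × 20 mm, arm thicknesses ≈ 8.6 mm (horizontal) and 6.6 mm (vertical), extruded 18 mm in z.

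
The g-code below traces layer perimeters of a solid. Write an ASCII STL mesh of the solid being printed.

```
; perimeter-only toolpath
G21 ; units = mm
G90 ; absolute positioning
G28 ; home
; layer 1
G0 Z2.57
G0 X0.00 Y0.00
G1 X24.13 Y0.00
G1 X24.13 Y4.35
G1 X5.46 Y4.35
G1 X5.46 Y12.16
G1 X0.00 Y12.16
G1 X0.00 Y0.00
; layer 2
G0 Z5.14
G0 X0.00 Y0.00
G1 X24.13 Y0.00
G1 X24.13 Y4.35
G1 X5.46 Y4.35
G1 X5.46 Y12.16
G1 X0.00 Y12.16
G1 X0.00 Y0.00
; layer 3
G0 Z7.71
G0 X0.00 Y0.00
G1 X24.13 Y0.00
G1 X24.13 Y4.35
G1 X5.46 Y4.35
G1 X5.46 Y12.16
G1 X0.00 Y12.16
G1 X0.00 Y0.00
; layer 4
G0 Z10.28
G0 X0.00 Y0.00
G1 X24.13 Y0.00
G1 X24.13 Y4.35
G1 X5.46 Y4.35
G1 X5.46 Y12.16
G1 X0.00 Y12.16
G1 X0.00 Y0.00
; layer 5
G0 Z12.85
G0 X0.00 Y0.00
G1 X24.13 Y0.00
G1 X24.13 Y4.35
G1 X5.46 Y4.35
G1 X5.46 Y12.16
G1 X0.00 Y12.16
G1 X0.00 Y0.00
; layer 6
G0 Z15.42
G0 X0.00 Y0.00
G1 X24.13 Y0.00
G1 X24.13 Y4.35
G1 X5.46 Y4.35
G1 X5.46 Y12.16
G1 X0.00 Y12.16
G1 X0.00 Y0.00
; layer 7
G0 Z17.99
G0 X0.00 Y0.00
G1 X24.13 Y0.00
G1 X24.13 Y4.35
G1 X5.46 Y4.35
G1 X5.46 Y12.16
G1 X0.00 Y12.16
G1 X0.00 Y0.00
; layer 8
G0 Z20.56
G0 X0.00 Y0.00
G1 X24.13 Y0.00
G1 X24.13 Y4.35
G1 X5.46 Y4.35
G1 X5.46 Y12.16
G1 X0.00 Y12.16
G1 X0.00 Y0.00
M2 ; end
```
solid part
  facet normal 0.0000 0.0000 -1.0000
    outer loop
      vertex 24.13 4.35 0.00
      vertex 24.13 0.00 0.00
      vertex 0.00 0.00 0.00
    endloop
  endfacet
  facet normal 0.0000 0.0000 -1.0000
    outer loop
      vertex 5.46 4.35 0.00
      vertex 24.13 4.35 0.00
      vertex 0.00 0.00 0.00
    endloop
  endfacet
  facet normal 0.0000 0.0000 -1.0000
    outer loop
      vertex 5.46 12.16 0.00
      vertex 5.46 4.35 0.00
      vertex 0.00 0.00 0.00
    endloop
  endfacet
  facet normal 0.0000 0.0000 -1.0000
    outer loop
      vertex 0.00 12.16 0.00
      vertex 5.46 12.16 0.00
      vertex 0.00 0.00 0.00
    endloop
  endfacet
  facet normal 0.0000 0.0000 1.0000
    outer loop
      vertex 0.00 0.00 20.56
      vertex 24.13 0.00 20.56
      vertex 24.13 4.35 20.56
    endloop
  endfacet
  facet normal 0.0000 0.0000 1.0000
    outer loop
      vertex 0.00 0.00 20.56
      vertex 24.13 4.35 20.56
      vertex 5.46 4.35 20.56
    endloop
  endfacet
  facet normal 0.0000 0.0000 1.0000
    outer loop
      vertex 0.00 0.00 20.56
      vertex 5.46 4.35 20.56
      vertex 5.46 12.16 20.56
    endloop
  endfacet
  facet normal 0.0000 0.0000 1.0000
    outer loop
      vertex 0.00 0.00 20.56
      vertex 5.46 12.16 20.56
      vertex 0.00 12.16 20.56
    endloop
  endfacet
  facet normal 0.0000 -1.0000 0.0000
    outer loop
      vertex 0.00 0.00 0.00
      vertex 24.13 0.00 0.00
      vertex 24.13 0.00 20.56
    endloop
  endfacet
  facet normal 0.0000 -1.0000 0.0000
    outer loop
      vertex 0.00 0.00 0.00
      vertex 24.13 0.00 20.56
      vertex 0.00 0.00 20.56
    endloop
  endfacet
  facet normal 1.0000 0.0000 0.0000
    outer loop
      vertex 24.13 0.00 0.00
      vertex 24.13 4.35 0.00
      vertex 24.13 4.35 20.56
    endloop
  endfacet
  facet normal 1.0000 0.0000 0.0000
    outer loop
      vertex 24.13 0.00 0.00
      vertex 24.13 4.35 20.56
      vertex 24.13 0.00 20.56
    endloop
  endfacet
  facet normal 0.0000 1.0000 0.0000
    outer loop
      vertex 24.13 4.35 0.00
      vertex 5.46 4.35 0.00
      vertex 5.46 4.35 20.56
    endloop
  endfacet
  facet normal 0.0000 1.0000 0.0000
    outer loop
      vertex 24.13 4.35 0.00
      vertex 5.46 4.35 20.56
      vertex 24.13 4.35 20.56
    endloop
  endfacet
  facet normal 1.0000 0.0000 0.0000
    outer loop
      vertex 5.46 4.35 0.00
      vertex 5.46 12.16 0.00
      vertex 5.46 12.16 20.56
    endloop
  endfacet
  facet normal 1.0000 0.0000 0.0000
    outer loop
      vertex 5.46 4.35 0.00
      vertex 5.46 12.16 20.56
      vertex 5.46 4.35 20.56
    endloop
  endfacet
  facet normal 0.0000 1.0000 0.0000
    outer loop
      vertex 5.46 12.16 0.00
      vertex 0.00 12.16 0.00
      vertex 0.00 12.16 20.56
    endloop
  endfacet
  facet normal 0.0000 1.0000 0.0000
    outer loop
      vertex 5.46 12.16 0.00
      vertex 0.00 12.16 20.56
      vertex 5.46 12.16 20.56
    endloop
  endfacet
  facet normal -1.0000 0.0000 0.0000
    outer loop
      vertex 0.00 12.16 0.00
      vertex 0.00 0.00 0.00
      vertex 0.00 0.00 20.56
    endloop
  endfacet
  facet normal -1.0000 0.0000 0.0000
    outer loop
      vertex 0.00 12.16 0.00
      vertex 0.00 0.00 20.56
      vertex 0.00 12.16 20.56
    endloop
  endfacet
endsolid part

The G0 Z moves step by Δz≈2.57 mm. Every layer's G1 loop is the same polygon, so the solid is a straight extrusion of it from z=0 to z≈20.6. Closing with flat bottom and top caps and triangulating gives 20 facets — an L-shaped prism: outer 24.1 × 12.2 mm, arm thicknesses ≈ 4.35 mm (horizontal) and 5.46 mm (vertical), extruded 20.6 mm in z.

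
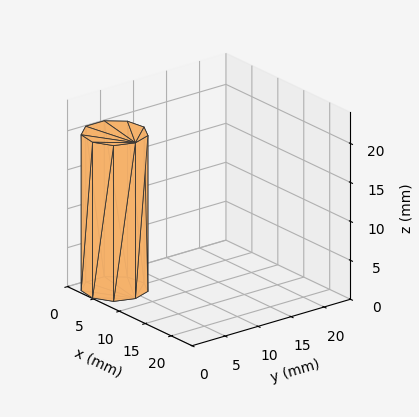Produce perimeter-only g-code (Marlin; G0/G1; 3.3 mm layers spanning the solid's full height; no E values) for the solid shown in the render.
Reading the render: the shape is a regular 9-sided prism (a cylinder approximated with 9 flat sides), circumscribed radius ≈ 4 mm, height ≈ 20 mm (dimensions read to the nearest mm from the axis ticks). For the g-code, the solid's height is divided into equal slices at the stated Δz and each level perimeter traced with G1 moves after a G0 lift.

; perimeter-only toolpath
G21 ; units = mm
G90 ; absolute positioning
G28 ; home
; layer 1
G0 Z3.3
G0 X8.0 Y4.0
G1 X7.1 Y6.6
G1 X4.7 Y7.9
G1 X2.0 Y7.5
G1 X0.2 Y5.4
G1 X0.2 Y2.6
G1 X2.0 Y0.5
G1 X4.7 Y0.1
G1 X7.1 Y1.4
G1 X8.0 Y4.0
; layer 2
G0 Z6.7
G0 X8.0 Y4.0
G1 X7.1 Y6.6
G1 X4.7 Y7.9
G1 X2.0 Y7.5
G1 X0.2 Y5.4
G1 X0.2 Y2.6
G1 X2.0 Y0.5
G1 X4.7 Y0.1
G1 X7.1 Y1.4
G1 X8.0 Y4.0
; layer 3
G0 Z10.0
G0 X8.0 Y4.0
G1 X7.1 Y6.6
G1 X4.7 Y7.9
G1 X2.0 Y7.5
G1 X0.2 Y5.4
G1 X0.2 Y2.6
G1 X2.0 Y0.5
G1 X4.7 Y0.1
G1 X7.1 Y1.4
G1 X8.0 Y4.0
; layer 4
G0 Z13.3
G0 X8.0 Y4.0
G1 X7.1 Y6.6
G1 X4.7 Y7.9
G1 X2.0 Y7.5
G1 X0.2 Y5.4
G1 X0.2 Y2.6
G1 X2.0 Y0.5
G1 X4.7 Y0.1
G1 X7.1 Y1.4
G1 X8.0 Y4.0
; layer 5
G0 Z16.7
G0 X8.0 Y4.0
G1 X7.1 Y6.6
G1 X4.7 Y7.9
G1 X2.0 Y7.5
G1 X0.2 Y5.4
G1 X0.2 Y2.6
G1 X2.0 Y0.5
G1 X4.7 Y0.1
G1 X7.1 Y1.4
G1 X8.0 Y4.0
; layer 6
G0 Z20.0
G0 X8.0 Y4.0
G1 X7.1 Y6.6
G1 X4.7 Y7.9
G1 X2.0 Y7.5
G1 X0.2 Y5.4
G1 X0.2 Y2.6
G1 X2.0 Y0.5
G1 X4.7 Y0.1
G1 X7.1 Y1.4
G1 X8.0 Y4.0
M2 ; end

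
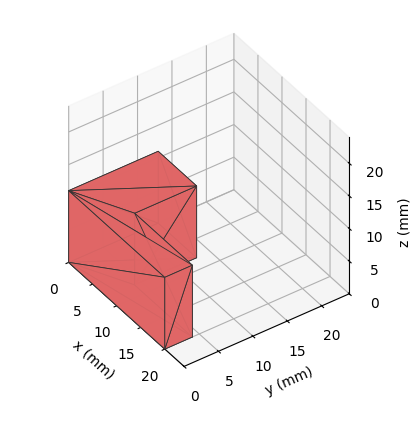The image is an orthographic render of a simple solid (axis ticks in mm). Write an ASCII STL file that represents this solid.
Reading the render: the shape is an L-shaped prism: outer 20 × 13 mm, arm thicknesses ≈ 4 mm (horizontal) and 8 mm (vertical), extruded 11 mm in z (dimensions read to the nearest mm from the axis ticks). For the STL, each face is triangulated and given an outward normal.

solid part
  facet normal 0.0000 0.0000 -1.0000
    outer loop
      vertex 20.0 4.0 0.0
      vertex 20.0 0.0 0.0
      vertex 0.0 0.0 0.0
    endloop
  endfacet
  facet normal 0.0000 0.0000 -1.0000
    outer loop
      vertex 8.0 4.0 0.0
      vertex 20.0 4.0 0.0
      vertex 0.0 0.0 0.0
    endloop
  endfacet
  facet normal 0.0000 0.0000 -1.0000
    outer loop
      vertex 8.0 13.0 0.0
      vertex 8.0 4.0 0.0
      vertex 0.0 0.0 0.0
    endloop
  endfacet
  facet normal 0.0000 0.0000 -1.0000
    outer loop
      vertex 0.0 13.0 0.0
      vertex 8.0 13.0 0.0
      vertex 0.0 0.0 0.0
    endloop
  endfacet
  facet normal 0.0000 0.0000 1.0000
    outer loop
      vertex 0.0 0.0 11.0
      vertex 20.0 0.0 11.0
      vertex 20.0 4.0 11.0
    endloop
  endfacet
  facet normal 0.0000 0.0000 1.0000
    outer loop
      vertex 0.0 0.0 11.0
      vertex 20.0 4.0 11.0
      vertex 8.0 4.0 11.0
    endloop
  endfacet
  facet normal 0.0000 0.0000 1.0000
    outer loop
      vertex 0.0 0.0 11.0
      vertex 8.0 4.0 11.0
      vertex 8.0 13.0 11.0
    endloop
  endfacet
  facet normal 0.0000 0.0000 1.0000
    outer loop
      vertex 0.0 0.0 11.0
      vertex 8.0 13.0 11.0
      vertex 0.0 13.0 11.0
    endloop
  endfacet
  facet normal 0.0000 -1.0000 0.0000
    outer loop
      vertex 0.0 0.0 0.0
      vertex 20.0 0.0 0.0
      vertex 20.0 0.0 11.0
    endloop
  endfacet
  facet normal 0.0000 -1.0000 0.0000
    outer loop
      vertex 0.0 0.0 0.0
      vertex 20.0 0.0 11.0
      vertex 0.0 0.0 11.0
    endloop
  endfacet
  facet normal 1.0000 0.0000 0.0000
    outer loop
      vertex 20.0 0.0 0.0
      vertex 20.0 4.0 0.0
      vertex 20.0 4.0 11.0
    endloop
  endfacet
  facet normal 1.0000 0.0000 0.0000
    outer loop
      vertex 20.0 0.0 0.0
      vertex 20.0 4.0 11.0
      vertex 20.0 0.0 11.0
    endloop
  endfacet
  facet normal 0.0000 1.0000 0.0000
    outer loop
      vertex 20.0 4.0 0.0
      vertex 8.0 4.0 0.0
      vertex 8.0 4.0 11.0
    endloop
  endfacet
  facet normal 0.0000 1.0000 0.0000
    outer loop
      vertex 20.0 4.0 0.0
      vertex 8.0 4.0 11.0
      vertex 20.0 4.0 11.0
    endloop
  endfacet
  facet normal 1.0000 0.0000 0.0000
    outer loop
      vertex 8.0 4.0 0.0
      vertex 8.0 13.0 0.0
      vertex 8.0 13.0 11.0
    endloop
  endfacet
  facet normal 1.0000 0.0000 0.0000
    outer loop
      vertex 8.0 4.0 0.0
      vertex 8.0 13.0 11.0
      vertex 8.0 4.0 11.0
    endloop
  endfacet
  facet normal 0.0000 1.0000 0.0000
    outer loop
      vertex 8.0 13.0 0.0
      vertex 0.0 13.0 0.0
      vertex 0.0 13.0 11.0
    endloop
  endfacet
  facet normal 0.0000 1.0000 0.0000
    outer loop
      vertex 8.0 13.0 0.0
      vertex 0.0 13.0 11.0
      vertex 8.0 13.0 11.0
    endloop
  endfacet
  facet normal -1.0000 0.0000 0.0000
    outer loop
      vertex 0.0 13.0 0.0
      vertex 0.0 0.0 0.0
      vertex 0.0 0.0 11.0
    endloop
  endfacet
  facet normal -1.0000 0.0000 0.0000
    outer loop
      vertex 0.0 13.0 0.0
      vertex 0.0 0.0 11.0
      vertex 0.0 13.0 11.0
    endloop
  endfacet
endsolid part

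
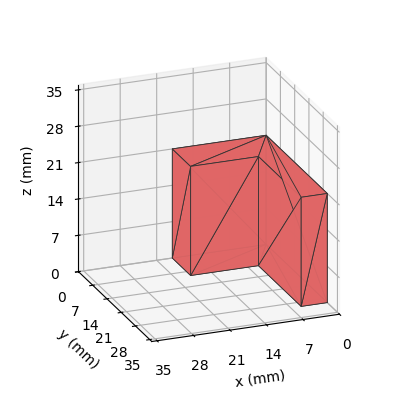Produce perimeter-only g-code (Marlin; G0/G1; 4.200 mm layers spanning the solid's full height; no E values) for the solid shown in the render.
Reading the render: the shape is an L-shaped prism: outer 18 × 30 mm, arm thicknesses ≈ 9 mm (horizontal) and 5 mm (vertical), extruded 21 mm in z (dimensions read to the nearest mm from the axis ticks). For the g-code, the solid's height is divided into equal slices at the stated Δz and each level perimeter traced with G1 moves after a G0 lift.

; perimeter-only toolpath
G21 ; units = mm
G90 ; absolute positioning
G28 ; home
; layer 1
G0 Z4.200
G0 X0.000 Y0.000
G1 X18.000 Y0.000
G1 X18.000 Y9.000
G1 X5.000 Y9.000
G1 X5.000 Y30.000
G1 X0.000 Y30.000
G1 X0.000 Y0.000
; layer 2
G0 Z8.400
G0 X0.000 Y0.000
G1 X18.000 Y0.000
G1 X18.000 Y9.000
G1 X5.000 Y9.000
G1 X5.000 Y30.000
G1 X0.000 Y30.000
G1 X0.000 Y0.000
; layer 3
G0 Z12.600
G0 X0.000 Y0.000
G1 X18.000 Y0.000
G1 X18.000 Y9.000
G1 X5.000 Y9.000
G1 X5.000 Y30.000
G1 X0.000 Y30.000
G1 X0.000 Y0.000
; layer 4
G0 Z16.800
G0 X0.000 Y0.000
G1 X18.000 Y0.000
G1 X18.000 Y9.000
G1 X5.000 Y9.000
G1 X5.000 Y30.000
G1 X0.000 Y30.000
G1 X0.000 Y0.000
; layer 5
G0 Z21.000
G0 X0.000 Y0.000
G1 X18.000 Y0.000
G1 X18.000 Y9.000
G1 X5.000 Y9.000
G1 X5.000 Y30.000
G1 X0.000 Y30.000
G1 X0.000 Y0.000
M2 ; end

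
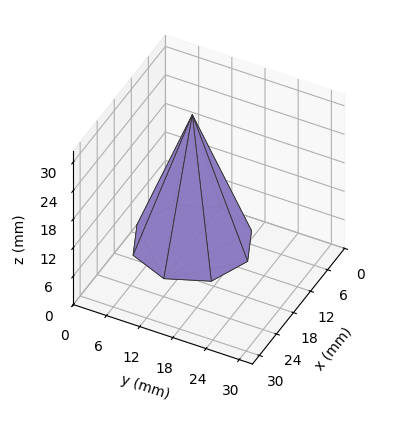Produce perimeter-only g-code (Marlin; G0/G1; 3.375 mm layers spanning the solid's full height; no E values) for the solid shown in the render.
Reading the render: the shape is a regular 8-sided pyramid, base circumscribed radius ≈ 10 mm, apex at z ≈ 27 mm (dimensions read to the nearest mm from the axis ticks). For the g-code, the solid's height is divided into equal slices at the stated Δz and each level perimeter traced with G1 moves after a G0 lift.

; perimeter-only toolpath
G21 ; units = mm
G90 ; absolute positioning
G28 ; home
; layer 1
G0 Z3.375
G0 X18.750 Y10.000
G1 X16.187 Y16.187
G1 X10.000 Y18.750
G1 X3.813 Y16.187
G1 X1.250 Y10.000
G1 X3.813 Y3.813
G1 X10.000 Y1.250
G1 X16.187 Y3.813
G1 X18.750 Y10.000
; layer 2
G0 Z6.750
G0 X17.500 Y10.000
G1 X15.303 Y15.303
G1 X10.000 Y17.500
G1 X4.697 Y15.303
G1 X2.500 Y10.000
G1 X4.697 Y4.697
G1 X10.000 Y2.500
G1 X15.303 Y4.697
G1 X17.500 Y10.000
; layer 3
G0 Z10.125
G0 X16.250 Y10.000
G1 X14.419 Y14.419
G1 X10.000 Y16.250
G1 X5.581 Y14.419
G1 X3.750 Y10.000
G1 X5.581 Y5.581
G1 X10.000 Y3.750
G1 X14.419 Y5.581
G1 X16.250 Y10.000
; layer 4
G0 Z13.500
G0 X15.000 Y10.000
G1 X13.536 Y13.536
G1 X10.000 Y15.000
G1 X6.465 Y13.536
G1 X5.000 Y10.000
G1 X6.465 Y6.465
G1 X10.000 Y5.000
G1 X13.536 Y6.465
G1 X15.000 Y10.000
; layer 5
G0 Z16.875
G0 X13.750 Y10.000
G1 X12.652 Y12.652
G1 X10.000 Y13.750
G1 X7.348 Y12.652
G1 X6.250 Y10.000
G1 X7.348 Y7.348
G1 X10.000 Y6.250
G1 X12.652 Y7.348
G1 X13.750 Y10.000
; layer 6
G0 Z20.250
G0 X12.500 Y10.000
G1 X11.768 Y11.768
G1 X10.000 Y12.500
G1 X8.232 Y11.768
G1 X7.500 Y10.000
G1 X8.232 Y8.232
G1 X10.000 Y7.500
G1 X11.768 Y8.232
G1 X12.500 Y10.000
; layer 7
G0 Z23.625
G0 X11.250 Y10.000
G1 X10.884 Y10.884
G1 X10.000 Y11.250
G1 X9.116 Y10.884
G1 X8.750 Y10.000
G1 X9.116 Y9.116
G1 X10.000 Y8.750
G1 X10.884 Y9.116
G1 X11.250 Y10.000
M2 ; end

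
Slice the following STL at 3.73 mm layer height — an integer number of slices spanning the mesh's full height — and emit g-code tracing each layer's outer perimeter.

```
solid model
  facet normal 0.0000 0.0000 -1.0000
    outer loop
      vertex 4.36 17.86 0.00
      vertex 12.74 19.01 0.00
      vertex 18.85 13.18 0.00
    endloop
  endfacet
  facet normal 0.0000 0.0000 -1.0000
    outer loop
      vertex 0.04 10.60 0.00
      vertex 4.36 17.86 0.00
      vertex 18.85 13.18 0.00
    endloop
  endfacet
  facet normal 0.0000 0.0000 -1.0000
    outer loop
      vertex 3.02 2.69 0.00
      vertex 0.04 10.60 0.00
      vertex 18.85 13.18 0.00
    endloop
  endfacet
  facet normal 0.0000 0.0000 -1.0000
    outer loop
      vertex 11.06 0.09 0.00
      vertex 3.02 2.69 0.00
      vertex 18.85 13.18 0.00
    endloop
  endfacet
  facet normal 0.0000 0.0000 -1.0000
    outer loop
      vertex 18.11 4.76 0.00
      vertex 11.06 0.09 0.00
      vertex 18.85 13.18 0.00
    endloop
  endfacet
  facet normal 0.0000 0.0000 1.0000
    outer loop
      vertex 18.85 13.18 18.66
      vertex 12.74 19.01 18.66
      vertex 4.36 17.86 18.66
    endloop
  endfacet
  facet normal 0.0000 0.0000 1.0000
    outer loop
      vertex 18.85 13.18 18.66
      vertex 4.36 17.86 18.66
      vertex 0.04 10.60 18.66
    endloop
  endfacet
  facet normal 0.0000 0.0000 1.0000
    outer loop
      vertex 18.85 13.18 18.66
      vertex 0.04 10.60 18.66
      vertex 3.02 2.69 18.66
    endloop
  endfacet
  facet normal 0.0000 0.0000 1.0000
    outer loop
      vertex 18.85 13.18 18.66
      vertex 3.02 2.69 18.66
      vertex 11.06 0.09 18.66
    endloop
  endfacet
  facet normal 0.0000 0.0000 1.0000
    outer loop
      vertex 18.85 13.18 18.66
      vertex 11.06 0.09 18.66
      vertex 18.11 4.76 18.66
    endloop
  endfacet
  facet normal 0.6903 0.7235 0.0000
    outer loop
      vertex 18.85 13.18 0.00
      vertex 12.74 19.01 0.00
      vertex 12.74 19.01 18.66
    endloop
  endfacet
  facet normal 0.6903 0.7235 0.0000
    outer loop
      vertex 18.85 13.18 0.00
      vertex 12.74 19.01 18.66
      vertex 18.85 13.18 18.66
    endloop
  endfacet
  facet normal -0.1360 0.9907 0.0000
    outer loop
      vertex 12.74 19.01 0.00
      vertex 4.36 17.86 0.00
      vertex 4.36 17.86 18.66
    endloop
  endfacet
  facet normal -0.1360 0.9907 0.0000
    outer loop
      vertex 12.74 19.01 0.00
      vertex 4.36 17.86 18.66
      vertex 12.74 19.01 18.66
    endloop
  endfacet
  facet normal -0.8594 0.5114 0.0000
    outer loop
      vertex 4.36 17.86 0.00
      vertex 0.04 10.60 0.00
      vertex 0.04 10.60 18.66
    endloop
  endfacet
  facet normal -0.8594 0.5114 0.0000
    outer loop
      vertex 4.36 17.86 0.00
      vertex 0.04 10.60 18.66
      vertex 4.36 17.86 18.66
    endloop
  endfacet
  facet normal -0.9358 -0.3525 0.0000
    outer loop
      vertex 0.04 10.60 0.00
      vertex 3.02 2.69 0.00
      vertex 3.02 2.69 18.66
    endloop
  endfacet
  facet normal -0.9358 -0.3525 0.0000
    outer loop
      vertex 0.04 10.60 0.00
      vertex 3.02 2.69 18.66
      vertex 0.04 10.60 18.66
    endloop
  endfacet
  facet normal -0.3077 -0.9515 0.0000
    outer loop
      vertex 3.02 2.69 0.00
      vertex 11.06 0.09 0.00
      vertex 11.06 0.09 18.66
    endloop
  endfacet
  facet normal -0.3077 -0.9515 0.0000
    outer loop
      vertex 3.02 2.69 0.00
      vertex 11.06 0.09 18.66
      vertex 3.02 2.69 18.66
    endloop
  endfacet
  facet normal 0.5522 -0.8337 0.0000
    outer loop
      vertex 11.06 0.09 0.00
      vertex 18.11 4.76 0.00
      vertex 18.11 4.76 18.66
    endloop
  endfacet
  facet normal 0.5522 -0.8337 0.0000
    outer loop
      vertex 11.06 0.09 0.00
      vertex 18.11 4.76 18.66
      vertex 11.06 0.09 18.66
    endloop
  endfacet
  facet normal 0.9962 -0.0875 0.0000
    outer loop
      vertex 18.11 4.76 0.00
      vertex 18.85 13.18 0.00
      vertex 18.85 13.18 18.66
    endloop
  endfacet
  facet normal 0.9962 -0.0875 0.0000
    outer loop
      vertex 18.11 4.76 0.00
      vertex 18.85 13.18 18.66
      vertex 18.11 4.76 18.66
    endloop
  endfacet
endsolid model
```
; perimeter-only toolpath
G21 ; units = mm
G90 ; absolute positioning
G28 ; home
; layer 1
G0 Z3.73
G0 X18.85 Y13.18
G1 X12.74 Y19.01
G1 X4.36 Y17.86
G1 X0.04 Y10.60
G1 X3.02 Y2.69
G1 X11.06 Y0.09
G1 X18.11 Y4.76
G1 X18.85 Y13.18
; layer 2
G0 Z7.46
G0 X18.85 Y13.18
G1 X12.74 Y19.01
G1 X4.36 Y17.86
G1 X0.04 Y10.60
G1 X3.02 Y2.69
G1 X11.06 Y0.09
G1 X18.11 Y4.76
G1 X18.85 Y13.18
; layer 3
G0 Z11.20
G0 X18.85 Y13.18
G1 X12.74 Y19.01
G1 X4.36 Y17.86
G1 X0.04 Y10.60
G1 X3.02 Y2.69
G1 X11.06 Y0.09
G1 X18.11 Y4.76
G1 X18.85 Y13.18
; layer 4
G0 Z14.93
G0 X18.85 Y13.18
G1 X12.74 Y19.01
G1 X4.36 Y17.86
G1 X0.04 Y10.60
G1 X3.02 Y2.69
G1 X11.06 Y0.09
G1 X18.11 Y4.76
G1 X18.85 Y13.18
; layer 5
G0 Z18.66
G0 X18.85 Y13.18
G1 X12.74 Y19.01
G1 X4.36 Y17.86
G1 X0.04 Y10.60
G1 X3.02 Y2.69
G1 X11.06 Y0.09
G1 X18.11 Y4.76
G1 X18.85 Y13.18
M2 ; end

The solid is a regular 7-sided prism (a cylinder approximated with 7 flat sides), circumscribed radius ≈ 9.74 mm, height ≈ 18.7 mm. Slicing at Δz = 3.73 mm — 5 equal slices spanning the solid's height, so layer i sits at z = i·h/5 — gives 5 non-empty perimeters. Each is a 7-segment closed polygon; G0 lifts to the layer z and rapids to the start vertex, then G1 traces the edges.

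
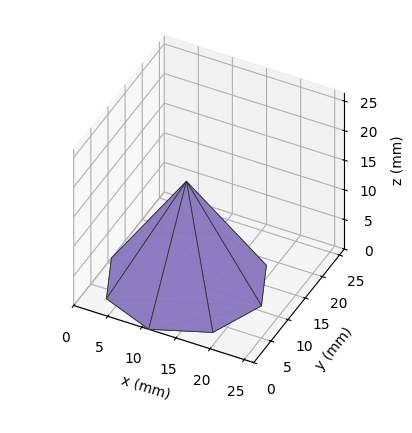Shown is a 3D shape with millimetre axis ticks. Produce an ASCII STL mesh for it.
Reading the render: the shape is a regular 8-sided pyramid, base circumscribed radius ≈ 11 mm, apex at z ≈ 17 mm (dimensions read to the nearest mm from the axis ticks). For the STL, each face is triangulated and given an outward normal.

solid part
  facet normal 0.0000 0.0000 -1.0000
    outer loop
      vertex 11.0 22.0 0.0
      vertex 18.8 18.8 0.0
      vertex 22.0 11.0 0.0
    endloop
  endfacet
  facet normal 0.0000 0.0000 -1.0000
    outer loop
      vertex 3.2 18.8 0.0
      vertex 11.0 22.0 0.0
      vertex 22.0 11.0 0.0
    endloop
  endfacet
  facet normal 0.0000 0.0000 -1.0000
    outer loop
      vertex 0.0 11.0 0.0
      vertex 3.2 18.8 0.0
      vertex 22.0 11.0 0.0
    endloop
  endfacet
  facet normal 0.0000 0.0000 -1.0000
    outer loop
      vertex 3.2 3.2 0.0
      vertex 0.0 11.0 0.0
      vertex 22.0 11.0 0.0
    endloop
  endfacet
  facet normal 0.0000 0.0000 -1.0000
    outer loop
      vertex 11.0 0.0 0.0
      vertex 3.2 3.2 0.0
      vertex 22.0 11.0 0.0
    endloop
  endfacet
  facet normal 0.0000 0.0000 -1.0000
    outer loop
      vertex 18.8 3.2 0.0
      vertex 11.0 0.0 0.0
      vertex 22.0 11.0 0.0
    endloop
  endfacet
  facet normal 0.7938 0.3257 0.5136
    outer loop
      vertex 22.0 11.0 0.0
      vertex 18.8 18.8 0.0
      vertex 11.0 11.0 17.0
    endloop
  endfacet
  facet normal 0.3257 0.7938 0.5136
    outer loop
      vertex 18.8 18.8 0.0
      vertex 11.0 22.0 0.0
      vertex 11.0 11.0 17.0
    endloop
  endfacet
  facet normal -0.3257 0.7938 0.5136
    outer loop
      vertex 11.0 22.0 0.0
      vertex 3.2 18.8 0.0
      vertex 11.0 11.0 17.0
    endloop
  endfacet
  facet normal -0.7938 0.3257 0.5136
    outer loop
      vertex 3.2 18.8 0.0
      vertex 0.0 11.0 0.0
      vertex 11.0 11.0 17.0
    endloop
  endfacet
  facet normal -0.7938 -0.3257 0.5136
    outer loop
      vertex 0.0 11.0 0.0
      vertex 3.2 3.2 0.0
      vertex 11.0 11.0 17.0
    endloop
  endfacet
  facet normal -0.3257 -0.7938 0.5136
    outer loop
      vertex 3.2 3.2 0.0
      vertex 11.0 0.0 0.0
      vertex 11.0 11.0 17.0
    endloop
  endfacet
  facet normal 0.3257 -0.7938 0.5136
    outer loop
      vertex 11.0 0.0 0.0
      vertex 18.8 3.2 0.0
      vertex 11.0 11.0 17.0
    endloop
  endfacet
  facet normal 0.7938 -0.3257 0.5136
    outer loop
      vertex 18.8 3.2 0.0
      vertex 22.0 11.0 0.0
      vertex 11.0 11.0 17.0
    endloop
  endfacet
endsolid part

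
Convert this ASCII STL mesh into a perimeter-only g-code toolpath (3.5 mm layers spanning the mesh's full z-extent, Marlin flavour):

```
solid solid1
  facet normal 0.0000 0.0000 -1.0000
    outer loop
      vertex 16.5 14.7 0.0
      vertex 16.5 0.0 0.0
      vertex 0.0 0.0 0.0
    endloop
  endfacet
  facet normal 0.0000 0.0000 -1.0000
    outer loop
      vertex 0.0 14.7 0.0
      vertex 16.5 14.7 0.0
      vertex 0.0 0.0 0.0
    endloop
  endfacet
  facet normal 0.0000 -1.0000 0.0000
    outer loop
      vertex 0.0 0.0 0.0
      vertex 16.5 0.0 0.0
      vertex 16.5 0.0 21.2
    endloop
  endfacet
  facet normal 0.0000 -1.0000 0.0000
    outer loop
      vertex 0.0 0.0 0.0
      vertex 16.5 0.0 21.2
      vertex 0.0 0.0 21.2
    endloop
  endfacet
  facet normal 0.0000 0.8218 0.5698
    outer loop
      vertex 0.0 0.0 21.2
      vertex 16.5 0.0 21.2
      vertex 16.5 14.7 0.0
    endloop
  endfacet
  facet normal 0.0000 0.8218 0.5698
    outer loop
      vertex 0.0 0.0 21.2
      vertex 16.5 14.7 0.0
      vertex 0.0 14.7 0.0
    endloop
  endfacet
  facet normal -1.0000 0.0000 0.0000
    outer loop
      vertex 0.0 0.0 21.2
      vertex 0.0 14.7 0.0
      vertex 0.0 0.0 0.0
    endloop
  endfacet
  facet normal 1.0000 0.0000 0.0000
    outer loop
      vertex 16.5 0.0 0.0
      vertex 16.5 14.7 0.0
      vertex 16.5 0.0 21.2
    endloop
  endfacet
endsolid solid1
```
; perimeter-only toolpath
G21 ; units = mm
G90 ; absolute positioning
G28 ; home
; layer 1
G0 Z3.5
G0 X0.0 Y0.0
G1 X16.5 Y0.0
G1 X16.5 Y12.2
G1 X0.0 Y12.2
G1 X0.0 Y0.0
; layer 2
G0 Z7.1
G0 X0.0 Y0.0
G1 X16.5 Y0.0
G1 X16.5 Y9.8
G1 X0.0 Y9.8
G1 X0.0 Y0.0
; layer 3
G0 Z10.6
G0 X0.0 Y0.0
G1 X16.5 Y0.0
G1 X16.5 Y7.3
G1 X0.0 Y7.3
G1 X0.0 Y0.0
; layer 4
G0 Z14.1
G0 X0.0 Y0.0
G1 X16.5 Y0.0
G1 X16.5 Y4.9
G1 X0.0 Y4.9
G1 X0.0 Y0.0
; layer 5
G0 Z17.7
G0 X0.0 Y0.0
G1 X16.5 Y0.0
G1 X16.5 Y2.5
G1 X0.0 Y2.5
G1 X0.0 Y0.0
M2 ; end

The solid is a wedge (ramp): 16.5 × 14.7 mm base, rising to 21.2 mm along the y=0 edge and sloping linearly to z=0 at y=14.7. Slicing at Δz = 3.5 mm — 6 equal slices spanning the solid's height, so layer i sits at z = i·h/6 — gives 5 non-empty perimeters. Each is a 4-segment closed polygon; G0 lifts to the layer z and rapids to the start vertex, then G1 traces the edges. The cross-section shrinks linearly with z (the slice at the apex is degenerate and omitted).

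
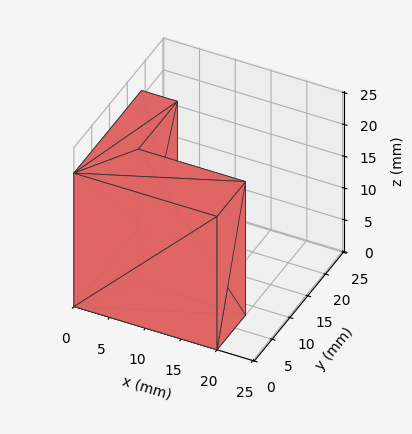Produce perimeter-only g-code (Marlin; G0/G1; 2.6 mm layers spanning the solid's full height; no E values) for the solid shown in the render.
Reading the render: the shape is an L-shaped prism: outer 20 × 19 mm, arm thicknesses ≈ 8 mm (horizontal) and 5 mm (vertical), extruded 21 mm in z (dimensions read to the nearest mm from the axis ticks). For the g-code, the solid's height is divided into equal slices at the stated Δz and each level perimeter traced with G1 moves after a G0 lift.

; perimeter-only toolpath
G21 ; units = mm
G90 ; absolute positioning
G28 ; home
; layer 1
G0 Z2.6
G0 X0.0 Y0.0
G1 X20.0 Y0.0
G1 X20.0 Y8.0
G1 X5.0 Y8.0
G1 X5.0 Y19.0
G1 X0.0 Y19.0
G1 X0.0 Y0.0
; layer 2
G0 Z5.2
G0 X0.0 Y0.0
G1 X20.0 Y0.0
G1 X20.0 Y8.0
G1 X5.0 Y8.0
G1 X5.0 Y19.0
G1 X0.0 Y19.0
G1 X0.0 Y0.0
; layer 3
G0 Z7.9
G0 X0.0 Y0.0
G1 X20.0 Y0.0
G1 X20.0 Y8.0
G1 X5.0 Y8.0
G1 X5.0 Y19.0
G1 X0.0 Y19.0
G1 X0.0 Y0.0
; layer 4
G0 Z10.5
G0 X0.0 Y0.0
G1 X20.0 Y0.0
G1 X20.0 Y8.0
G1 X5.0 Y8.0
G1 X5.0 Y19.0
G1 X0.0 Y19.0
G1 X0.0 Y0.0
; layer 5
G0 Z13.1
G0 X0.0 Y0.0
G1 X20.0 Y0.0
G1 X20.0 Y8.0
G1 X5.0 Y8.0
G1 X5.0 Y19.0
G1 X0.0 Y19.0
G1 X0.0 Y0.0
; layer 6
G0 Z15.8
G0 X0.0 Y0.0
G1 X20.0 Y0.0
G1 X20.0 Y8.0
G1 X5.0 Y8.0
G1 X5.0 Y19.0
G1 X0.0 Y19.0
G1 X0.0 Y0.0
; layer 7
G0 Z18.4
G0 X0.0 Y0.0
G1 X20.0 Y0.0
G1 X20.0 Y8.0
G1 X5.0 Y8.0
G1 X5.0 Y19.0
G1 X0.0 Y19.0
G1 X0.0 Y0.0
; layer 8
G0 Z21.0
G0 X0.0 Y0.0
G1 X20.0 Y0.0
G1 X20.0 Y8.0
G1 X5.0 Y8.0
G1 X5.0 Y19.0
G1 X0.0 Y19.0
G1 X0.0 Y0.0
M2 ; end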